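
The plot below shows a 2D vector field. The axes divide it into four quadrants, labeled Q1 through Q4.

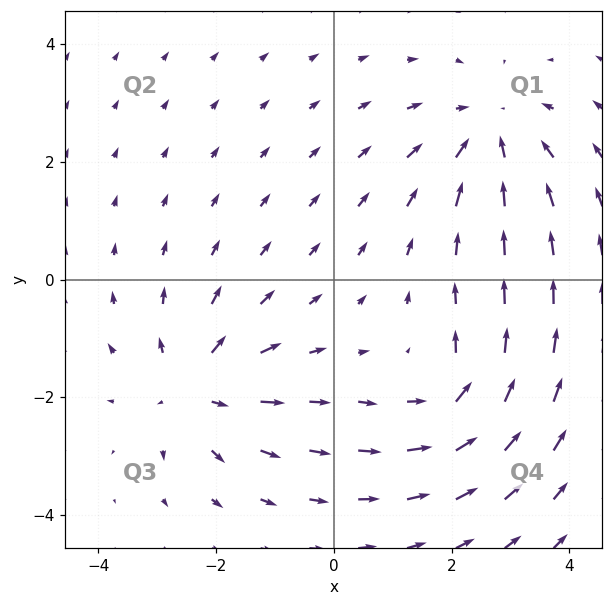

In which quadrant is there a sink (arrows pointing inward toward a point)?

The sink sits at approximately (2.7, 2.5), which lies in quadrant Q1. The divergence there is about -3, negative as expected for a sink.

Q1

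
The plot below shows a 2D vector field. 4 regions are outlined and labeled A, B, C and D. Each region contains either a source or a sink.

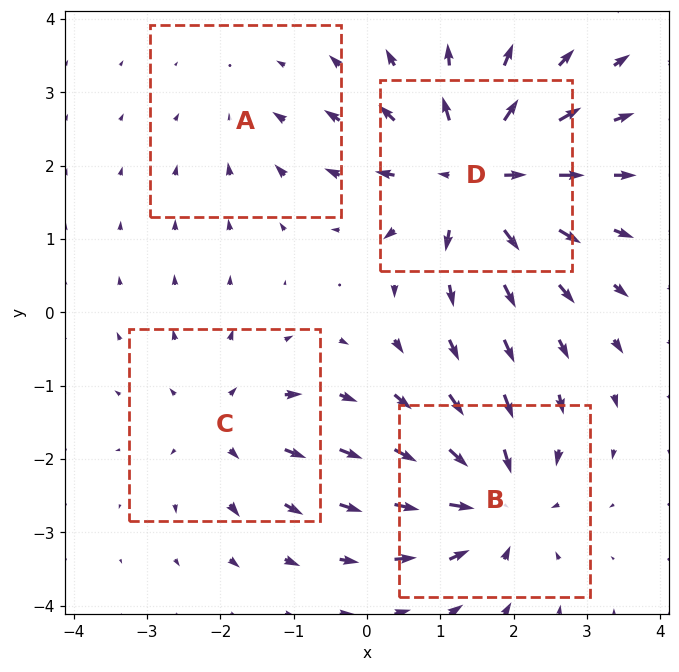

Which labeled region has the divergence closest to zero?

A

Divergence at each region's feature centre — A: about -2, B: about -5, C: about +4, D: about +7. Region A is closest to zero.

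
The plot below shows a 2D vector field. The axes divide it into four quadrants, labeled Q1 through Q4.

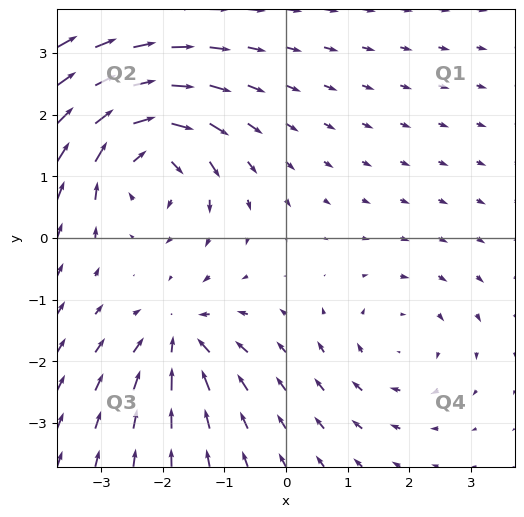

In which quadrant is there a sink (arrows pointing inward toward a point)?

The sink sits at approximately (-1.7, -1.6), which lies in quadrant Q3. The divergence there is about -4, negative as expected for a sink.

Q3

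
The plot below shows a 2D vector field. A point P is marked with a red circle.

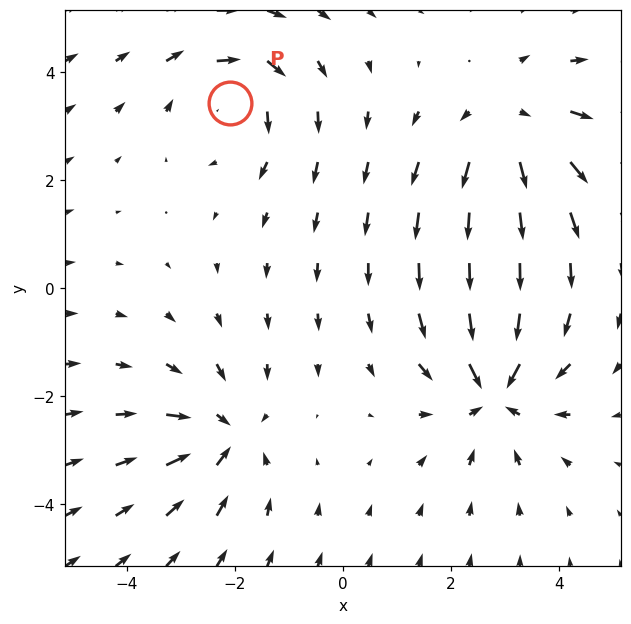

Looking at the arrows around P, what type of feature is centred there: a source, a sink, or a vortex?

At P (-2.1, 3.4) the arrows circulate clockwise. Divergence ≈0, curl about -3 — near-zero divergence with nonzero curl is a vortex.

vortex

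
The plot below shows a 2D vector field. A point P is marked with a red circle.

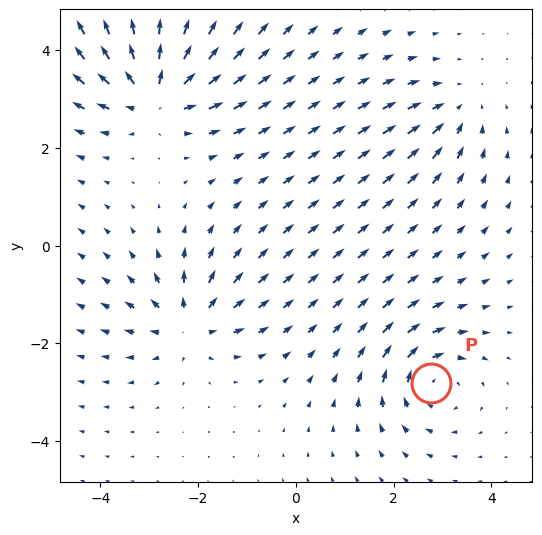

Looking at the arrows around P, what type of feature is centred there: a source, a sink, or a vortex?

At P (2.8, -2.8) the arrows circulate clockwise. Divergence ≈0, curl about -5 — near-zero divergence with nonzero curl is a vortex.

vortex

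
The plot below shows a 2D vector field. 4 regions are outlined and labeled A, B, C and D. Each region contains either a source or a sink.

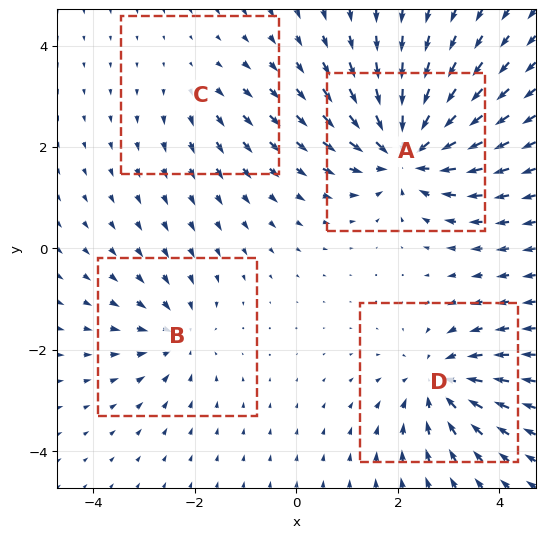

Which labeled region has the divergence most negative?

Divergence at each region's feature centre — A: about -8, B: about -4, C: about +2, D: about -5. Region A is most negative.

A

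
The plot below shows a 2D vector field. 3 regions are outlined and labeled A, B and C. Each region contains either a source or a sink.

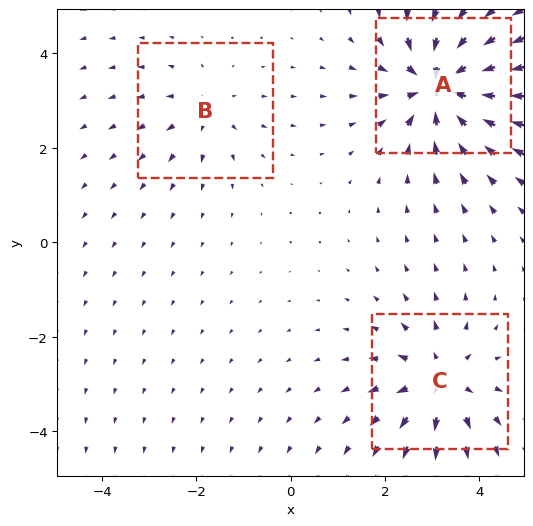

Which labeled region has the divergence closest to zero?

B

Divergence at each region's feature centre — A: about -5, B: about +2, C: about +4. Region B is closest to zero.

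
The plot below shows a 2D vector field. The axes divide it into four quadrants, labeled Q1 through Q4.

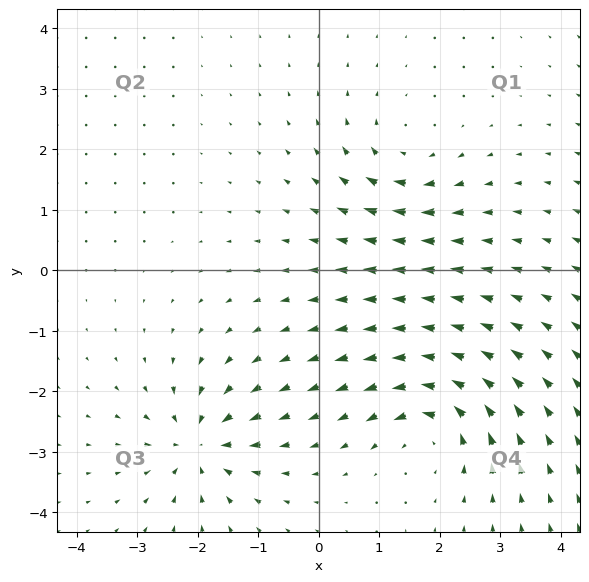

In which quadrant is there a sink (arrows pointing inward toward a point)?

The sink sits at approximately (-2.0, -2.9), which lies in quadrant Q3. The divergence there is about -5, negative as expected for a sink.

Q3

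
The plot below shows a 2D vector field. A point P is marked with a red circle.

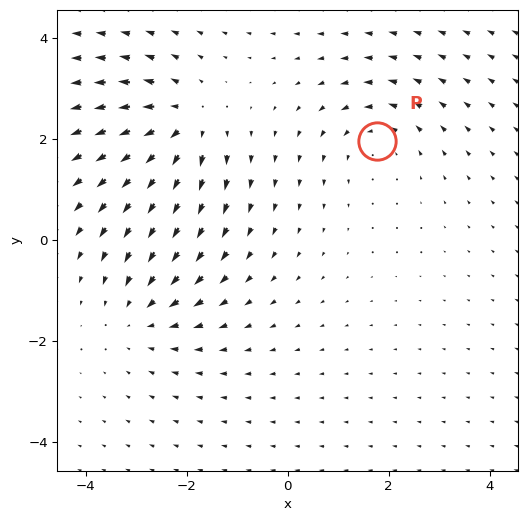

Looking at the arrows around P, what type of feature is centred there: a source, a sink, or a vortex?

At P (1.8, 2.0) the arrows circulate counterclockwise. Divergence ≈0, curl about +2 — near-zero divergence with nonzero curl is a vortex.

vortex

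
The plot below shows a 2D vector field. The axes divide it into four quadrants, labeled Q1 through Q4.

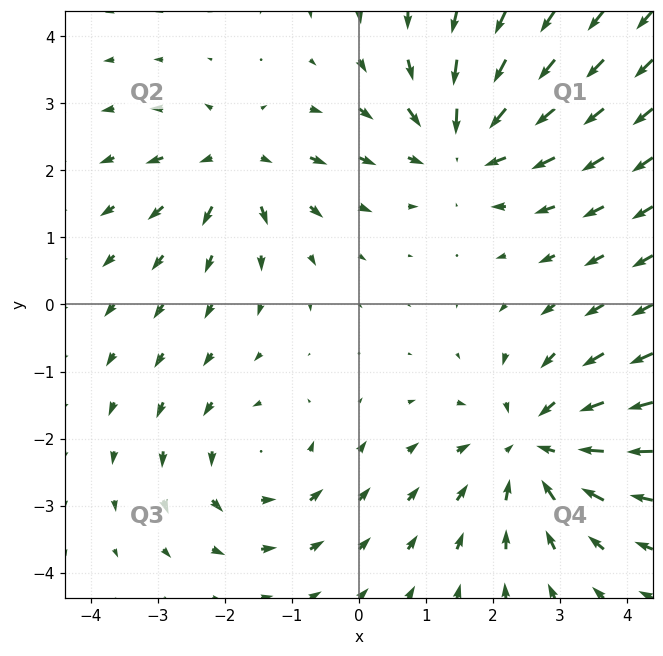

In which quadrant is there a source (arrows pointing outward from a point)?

Q2

The source sits at approximately (-1.8, 2.1), which lies in quadrant Q2. The divergence there is about +4, positive as expected for a source.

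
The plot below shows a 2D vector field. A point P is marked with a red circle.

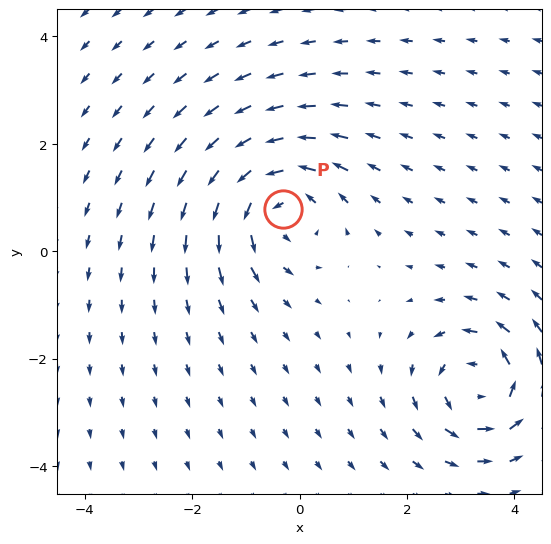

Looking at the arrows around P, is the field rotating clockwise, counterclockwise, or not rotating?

Near P at (-0.3, 0.8) the arrows circulate counterclockwise. The curl (z-component) there is about +5; positive curl means counterclockwise rotation.

counterclockwise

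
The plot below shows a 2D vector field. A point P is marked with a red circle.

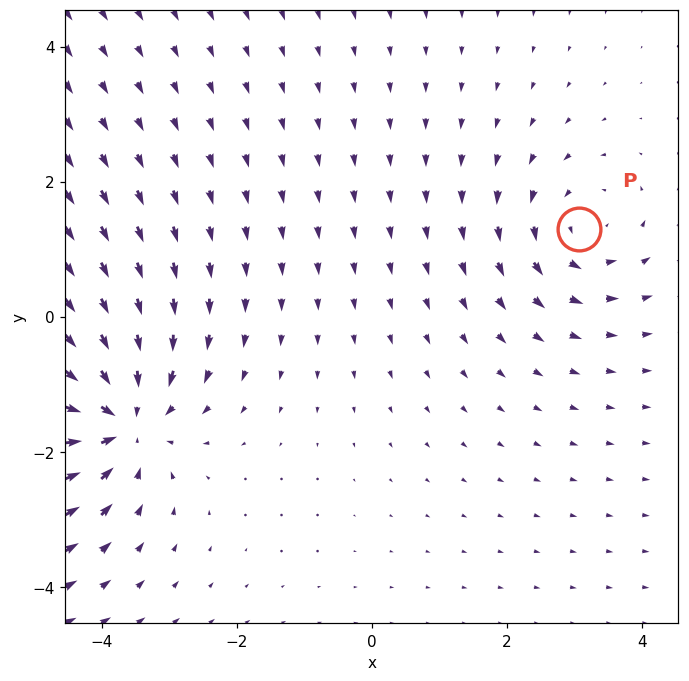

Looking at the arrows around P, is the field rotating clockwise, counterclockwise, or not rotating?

counterclockwise

Near P at (3.1, 1.3) the arrows circulate counterclockwise. The curl (z-component) there is about +3; positive curl means counterclockwise rotation.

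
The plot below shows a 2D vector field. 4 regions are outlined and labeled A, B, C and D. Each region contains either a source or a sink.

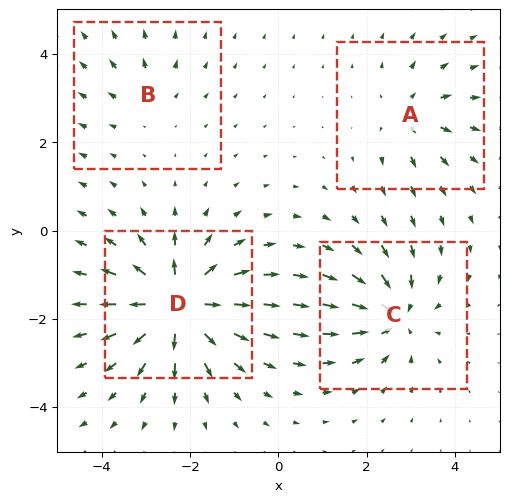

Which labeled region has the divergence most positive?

Divergence at each region's feature centre — A: about +4, B: about +2, C: about -6, D: about +8. Region D is most positive.

D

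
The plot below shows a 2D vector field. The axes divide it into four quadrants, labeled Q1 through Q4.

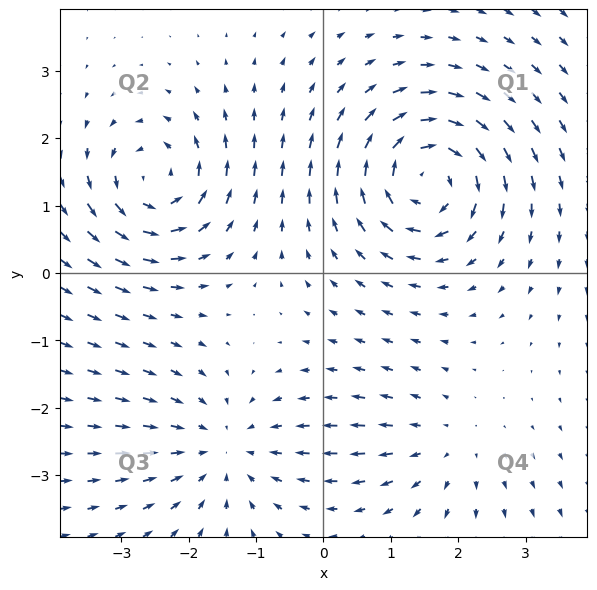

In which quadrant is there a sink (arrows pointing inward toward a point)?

Q3

The sink sits at approximately (-1.5, -2.6), which lies in quadrant Q3. The divergence there is about -3, negative as expected for a sink.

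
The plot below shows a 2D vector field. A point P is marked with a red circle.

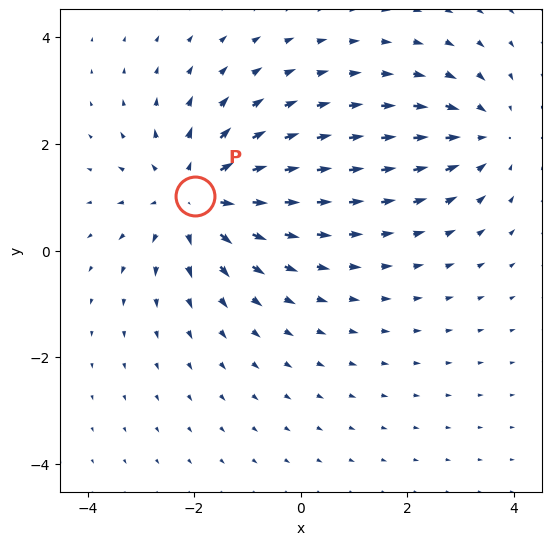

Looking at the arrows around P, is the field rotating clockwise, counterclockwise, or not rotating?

Near P at (-2.0, 1.0) the arrows show no circulation. The curl there is ≈0.

not rotating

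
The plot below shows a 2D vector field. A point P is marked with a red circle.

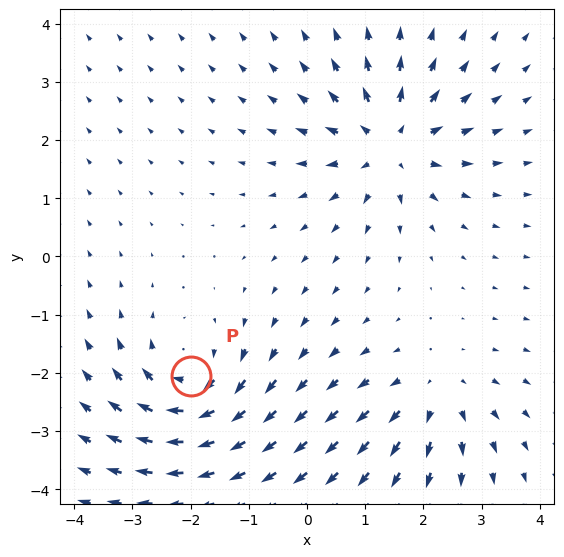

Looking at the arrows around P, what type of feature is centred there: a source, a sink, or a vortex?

vortex

At P (-2.0, -2.0) the arrows circulate clockwise. Divergence ≈0, curl about -6 — near-zero divergence with nonzero curl is a vortex.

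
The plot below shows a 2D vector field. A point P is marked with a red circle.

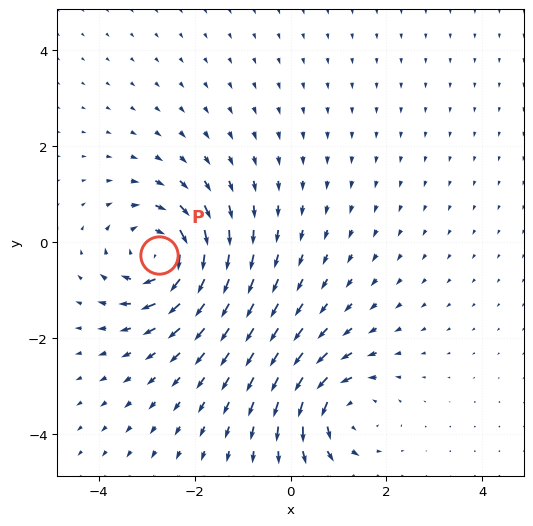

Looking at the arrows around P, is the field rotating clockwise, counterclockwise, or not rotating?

Near P at (-2.8, -0.3) the arrows circulate clockwise. The curl (z-component) there is about -4; negative curl means clockwise rotation.

clockwise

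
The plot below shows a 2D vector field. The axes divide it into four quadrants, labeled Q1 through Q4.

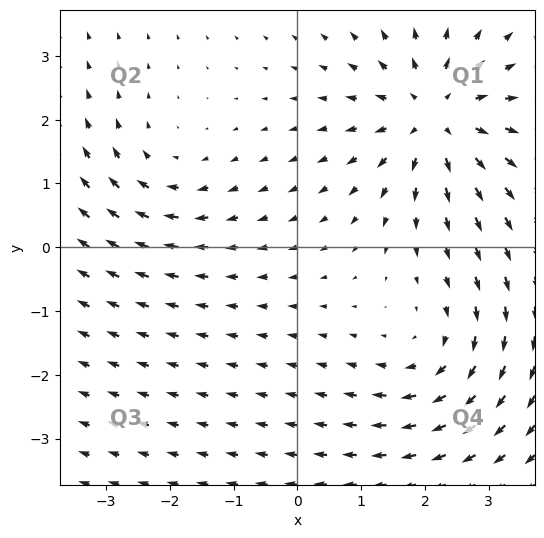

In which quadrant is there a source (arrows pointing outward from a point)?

The source sits at approximately (2.2, 2.0), which lies in quadrant Q1. The divergence there is about +5, positive as expected for a source.

Q1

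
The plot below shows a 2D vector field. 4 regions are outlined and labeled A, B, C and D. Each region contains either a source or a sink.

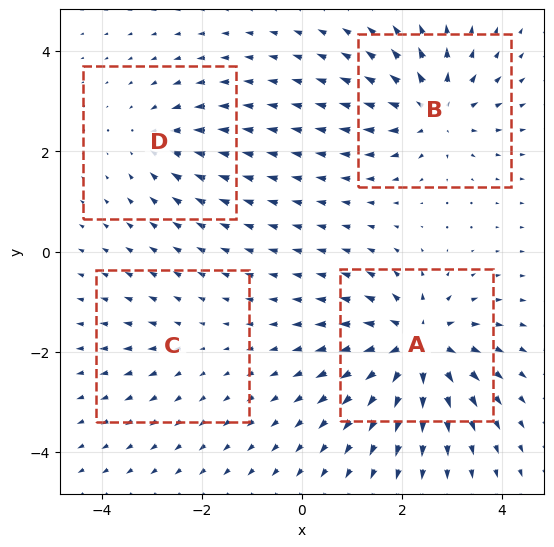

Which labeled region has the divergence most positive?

Divergence at each region's feature centre — A: about +8, B: about +6, C: about +2, D: about -4. Region A is most positive.

A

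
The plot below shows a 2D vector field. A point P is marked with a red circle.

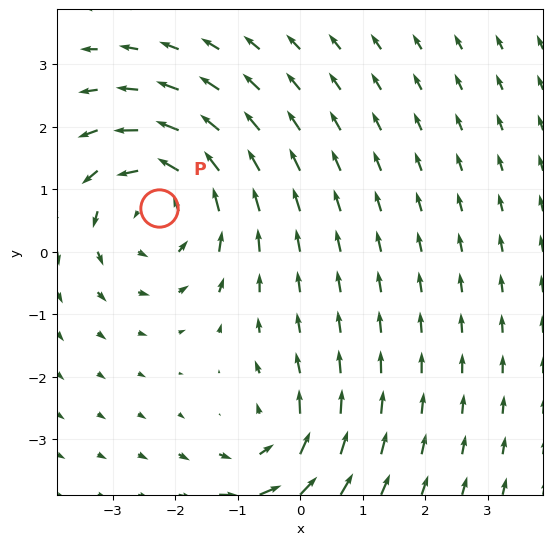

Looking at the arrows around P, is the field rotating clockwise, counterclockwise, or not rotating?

counterclockwise

Near P at (-2.3, 0.7) the arrows circulate counterclockwise. The curl (z-component) there is about +4; positive curl means counterclockwise rotation.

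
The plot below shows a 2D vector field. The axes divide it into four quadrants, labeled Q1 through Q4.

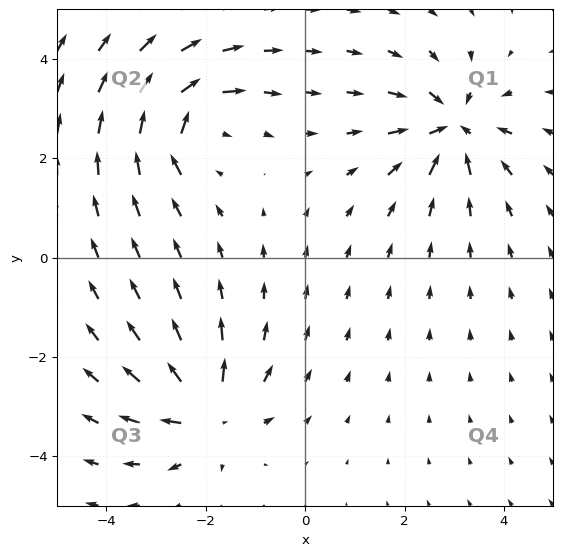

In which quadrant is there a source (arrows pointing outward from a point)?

The source sits at approximately (-2.0, -3.1), which lies in quadrant Q3. The divergence there is about +5, positive as expected for a source.

Q3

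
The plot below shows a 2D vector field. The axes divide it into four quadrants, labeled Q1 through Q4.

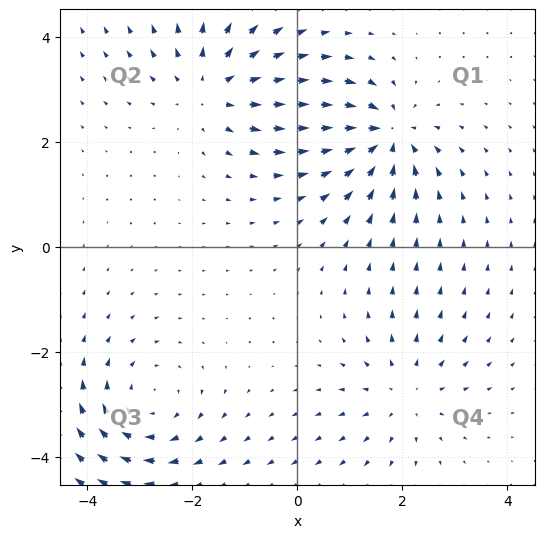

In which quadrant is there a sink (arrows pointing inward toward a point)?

Q1

The sink sits at approximately (1.7, 2.1), which lies in quadrant Q1. The divergence there is about -7, negative as expected for a sink.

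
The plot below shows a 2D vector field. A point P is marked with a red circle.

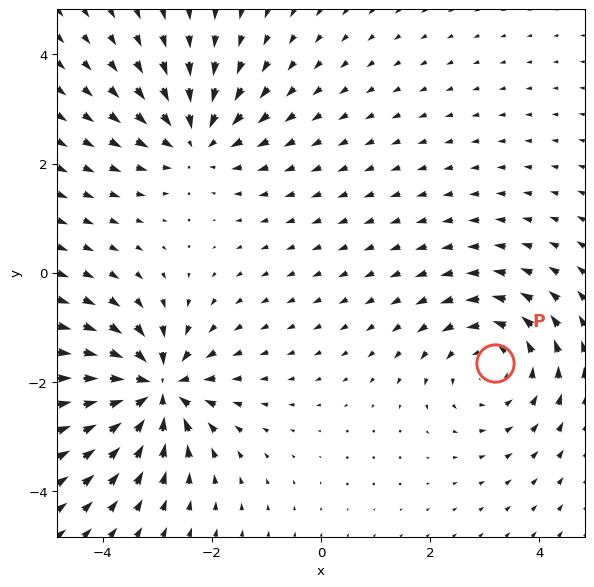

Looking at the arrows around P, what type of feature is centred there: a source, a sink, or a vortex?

vortex

At P (3.2, -1.7) the arrows circulate counterclockwise. Divergence ≈0, curl about +4 — near-zero divergence with nonzero curl is a vortex.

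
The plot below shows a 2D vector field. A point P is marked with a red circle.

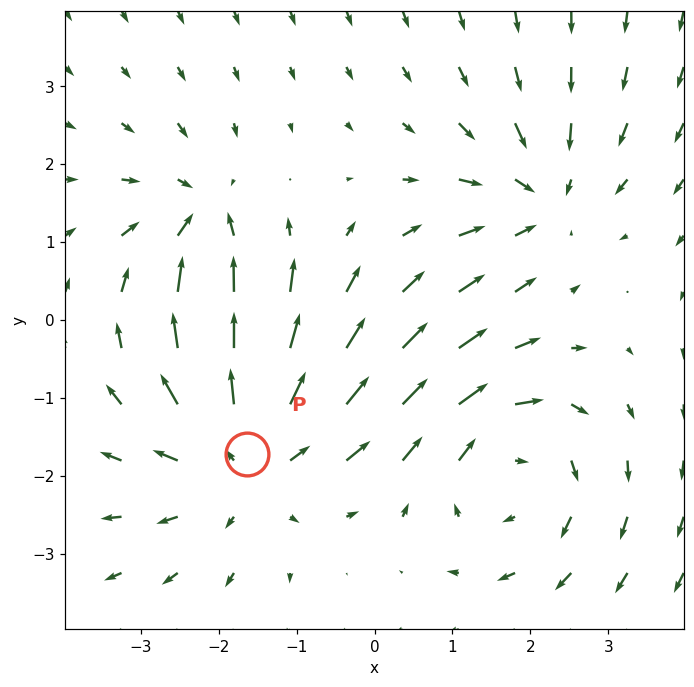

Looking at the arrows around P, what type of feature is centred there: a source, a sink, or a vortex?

At P (-1.6, -1.7) the arrows spread outward. Divergence about +3, curl ≈0 — positive divergence with near-zero curl is a source.

source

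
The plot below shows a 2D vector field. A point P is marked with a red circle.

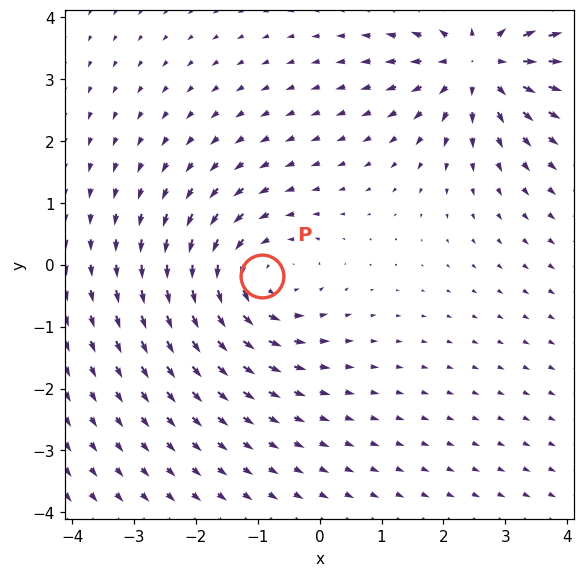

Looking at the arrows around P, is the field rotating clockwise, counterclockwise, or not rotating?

Near P at (-0.9, -0.2) the arrows circulate counterclockwise. The curl (z-component) there is about +4; positive curl means counterclockwise rotation.

counterclockwise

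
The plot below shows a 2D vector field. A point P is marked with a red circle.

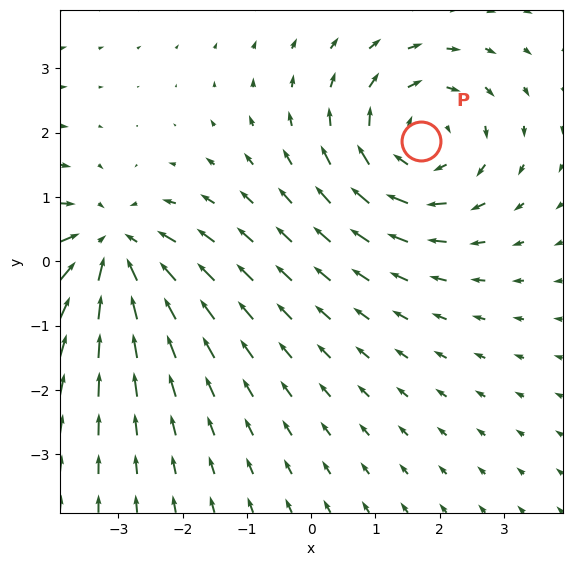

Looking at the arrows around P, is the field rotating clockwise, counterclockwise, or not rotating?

Near P at (1.7, 1.9) the arrows circulate clockwise. The curl (z-component) there is about -3; negative curl means clockwise rotation.

clockwise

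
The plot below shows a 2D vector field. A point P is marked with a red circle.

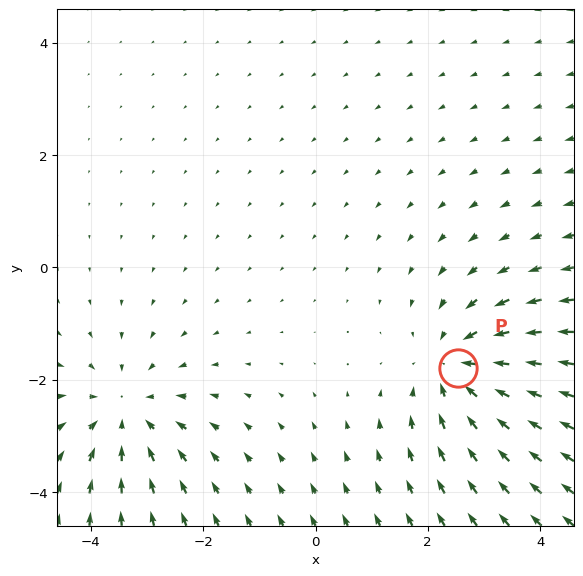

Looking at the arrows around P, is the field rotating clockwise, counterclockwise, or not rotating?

not rotating

Near P at (2.5, -1.8) the arrows show no circulation. The curl there is ≈0.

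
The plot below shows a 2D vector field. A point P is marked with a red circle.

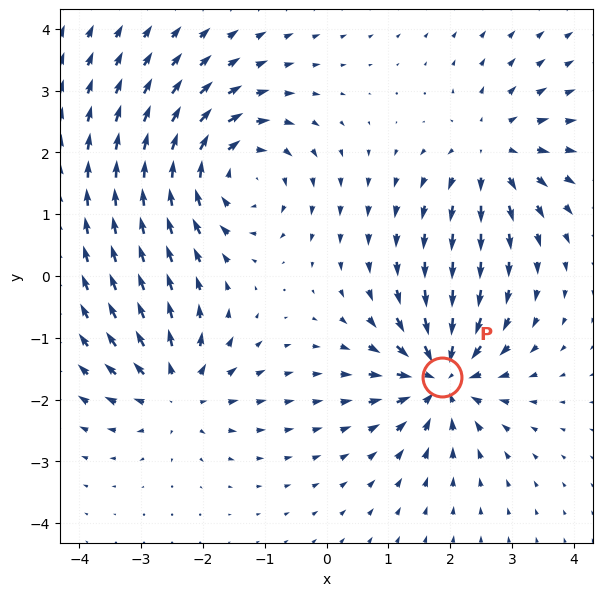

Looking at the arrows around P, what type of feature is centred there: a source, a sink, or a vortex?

At P (1.9, -1.6) the arrows converge inward. Divergence about -5, curl ≈0 — negative divergence with near-zero curl is a sink.

sink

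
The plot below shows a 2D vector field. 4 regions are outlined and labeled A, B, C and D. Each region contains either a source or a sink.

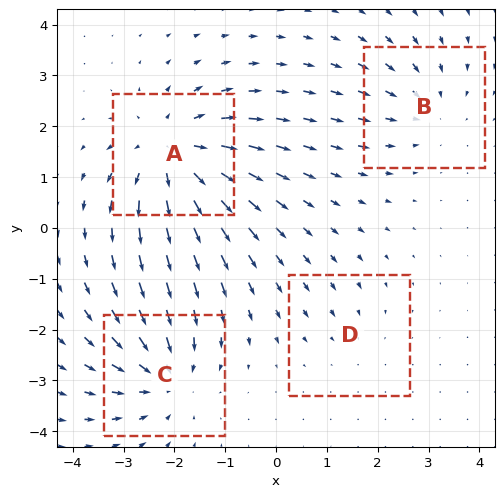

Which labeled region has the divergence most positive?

Divergence at each region's feature centre — A: about +6, B: about -3, C: about -5, D: about -2. Region A is most positive.

A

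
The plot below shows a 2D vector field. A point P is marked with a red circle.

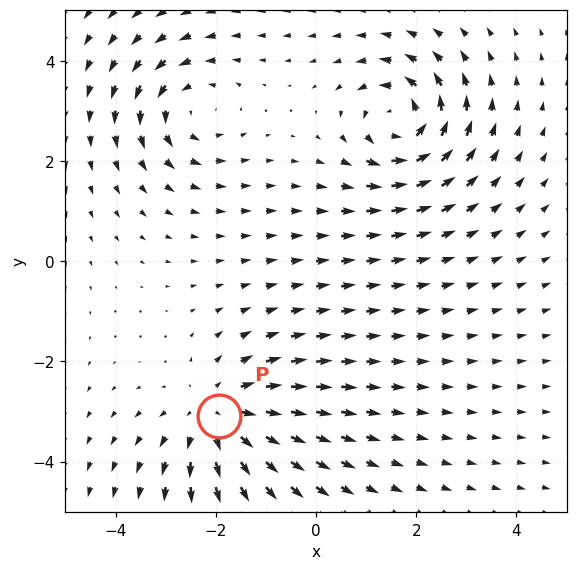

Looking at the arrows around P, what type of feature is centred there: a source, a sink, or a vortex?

source

At P (-1.9, -3.1) the arrows spread outward. Divergence about +3, curl ≈0 — positive divergence with near-zero curl is a source.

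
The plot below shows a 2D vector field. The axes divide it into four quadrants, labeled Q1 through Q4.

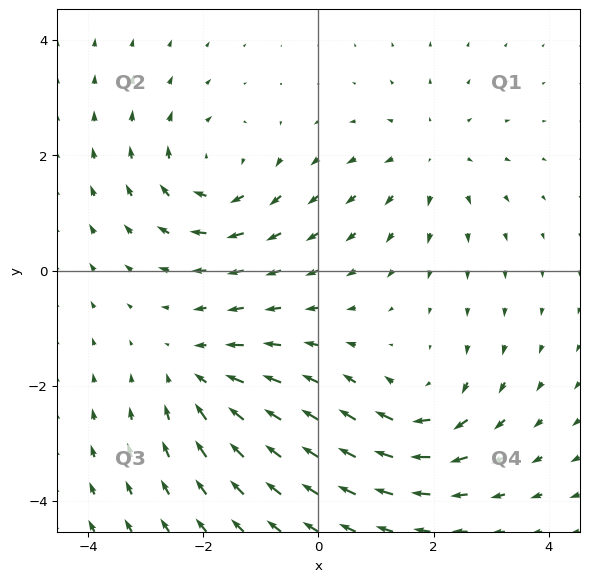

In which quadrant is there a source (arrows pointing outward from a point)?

The source sits at approximately (2.0, 2.0), which lies in quadrant Q1. The divergence there is about +3, positive as expected for a source.

Q1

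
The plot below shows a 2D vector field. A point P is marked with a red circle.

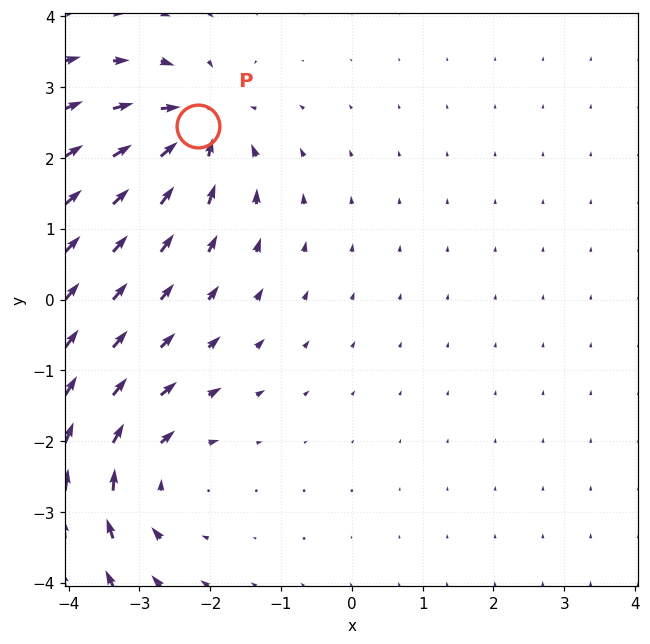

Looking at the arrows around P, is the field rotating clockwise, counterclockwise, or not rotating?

Near P at (-2.2, 2.4) the arrows show no circulation. The curl there is ≈0.

not rotating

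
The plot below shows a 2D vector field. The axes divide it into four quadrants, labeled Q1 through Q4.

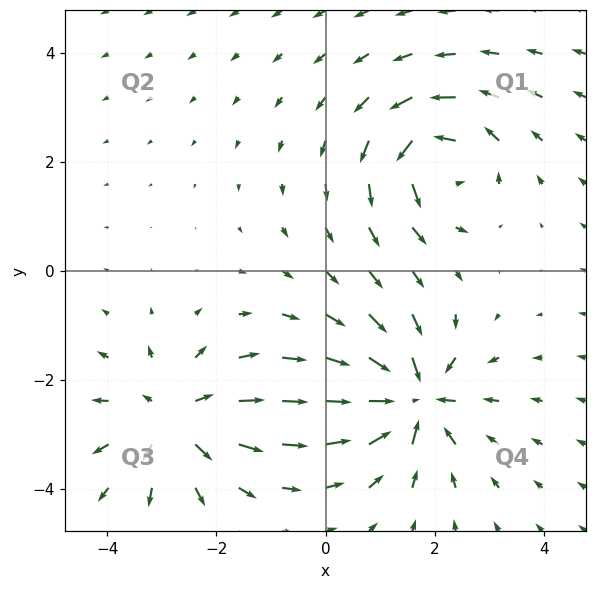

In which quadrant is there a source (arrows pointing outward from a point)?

The source sits at approximately (-2.8, -2.7), which lies in quadrant Q3. The divergence there is about +4, positive as expected for a source.

Q3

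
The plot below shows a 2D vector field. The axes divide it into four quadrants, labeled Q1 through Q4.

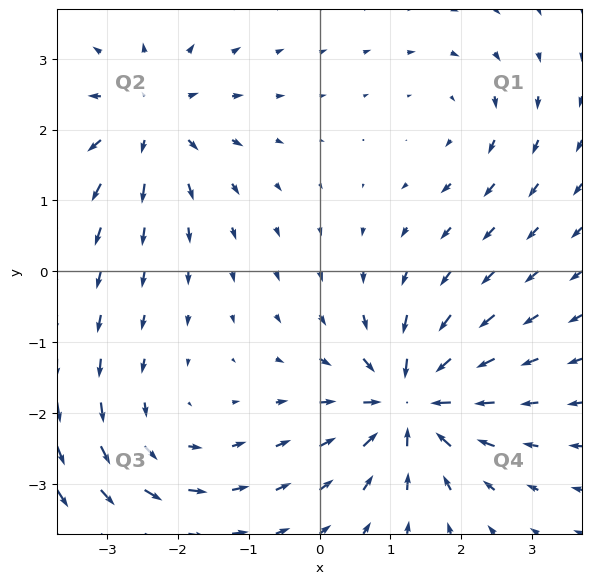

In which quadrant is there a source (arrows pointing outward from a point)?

Q2

The source sits at approximately (-2.4, 2.1), which lies in quadrant Q2. The divergence there is about +4, positive as expected for a source.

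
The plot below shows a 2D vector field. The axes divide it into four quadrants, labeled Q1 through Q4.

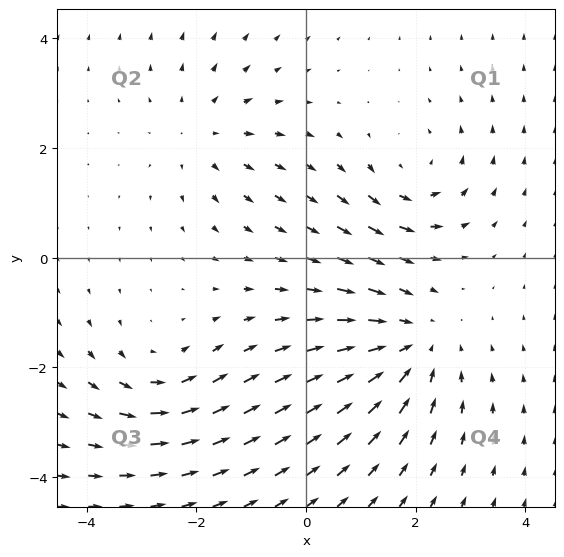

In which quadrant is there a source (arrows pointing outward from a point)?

Q2

The source sits at approximately (-1.9, 2.2), which lies in quadrant Q2. The divergence there is about +3, positive as expected for a source.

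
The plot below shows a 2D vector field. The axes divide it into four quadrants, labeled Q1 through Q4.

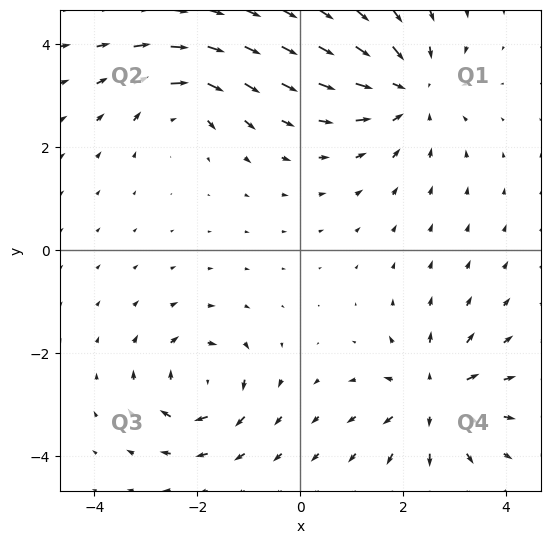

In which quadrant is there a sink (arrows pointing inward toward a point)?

Q1

The sink sits at approximately (2.1, 3.1), which lies in quadrant Q1. The divergence there is about -3, negative as expected for a sink.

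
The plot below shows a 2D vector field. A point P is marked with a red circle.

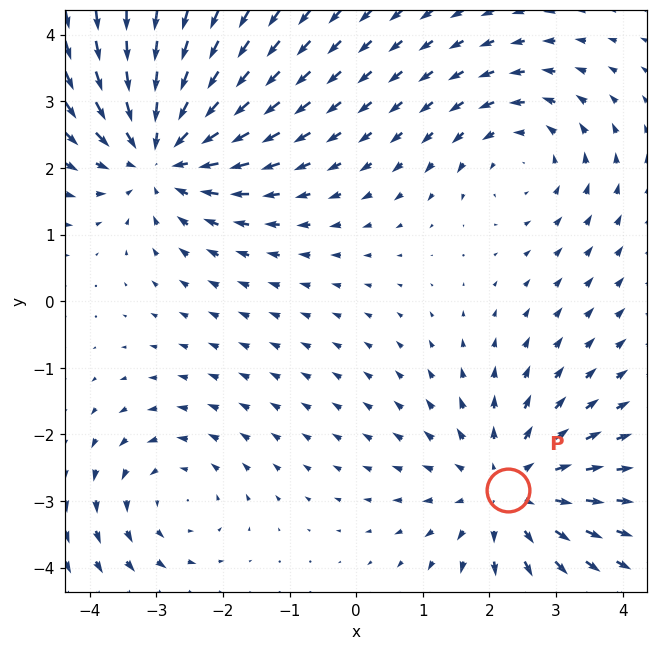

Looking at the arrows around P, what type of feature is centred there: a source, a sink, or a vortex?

At P (2.3, -2.8) the arrows spread outward. Divergence about +3, curl ≈0 — positive divergence with near-zero curl is a source.

source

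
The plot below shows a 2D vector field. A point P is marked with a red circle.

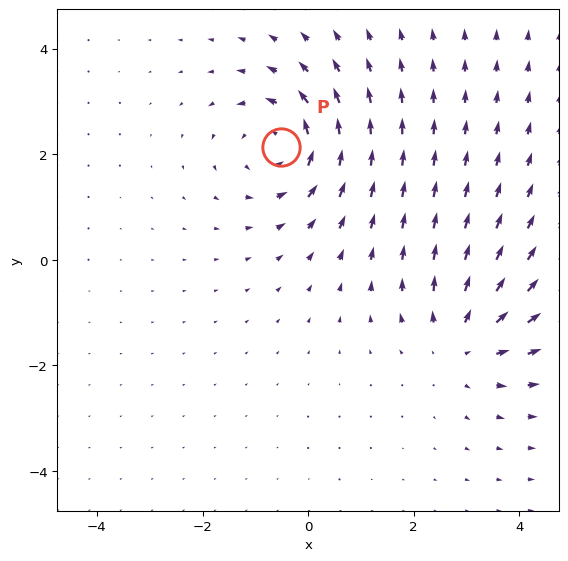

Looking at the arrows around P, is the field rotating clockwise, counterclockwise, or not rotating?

Near P at (-0.5, 2.1) the arrows circulate counterclockwise. The curl (z-component) there is about +3; positive curl means counterclockwise rotation.

counterclockwise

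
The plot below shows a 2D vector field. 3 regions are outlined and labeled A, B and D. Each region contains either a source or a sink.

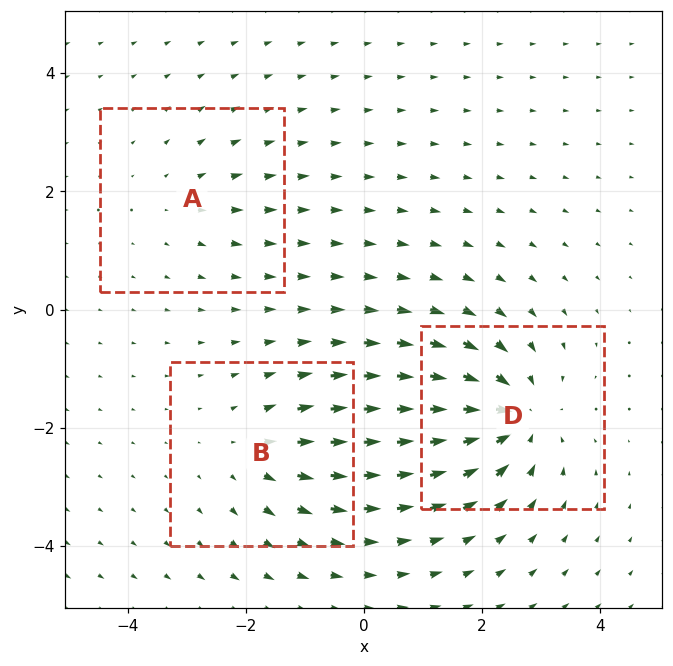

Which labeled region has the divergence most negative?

Divergence at each region's feature centre — A: about +2, B: about +3, D: about -5. Region D is most negative.

D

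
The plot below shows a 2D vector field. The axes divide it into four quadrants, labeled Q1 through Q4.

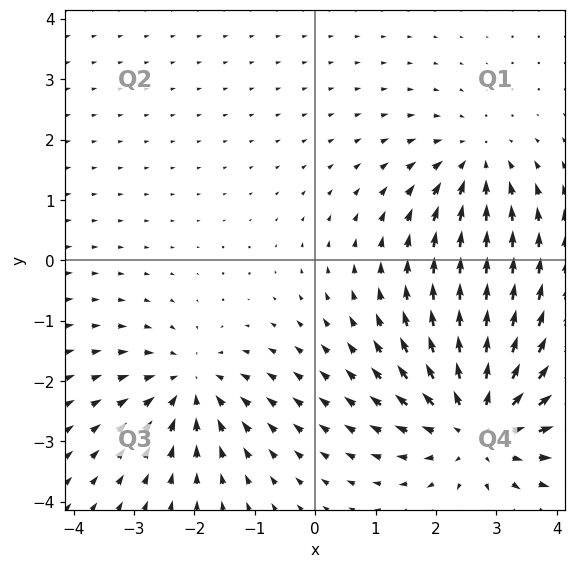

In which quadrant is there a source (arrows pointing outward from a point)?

The source sits at approximately (2.7, -2.7), which lies in quadrant Q4. The divergence there is about +4, positive as expected for a source.

Q4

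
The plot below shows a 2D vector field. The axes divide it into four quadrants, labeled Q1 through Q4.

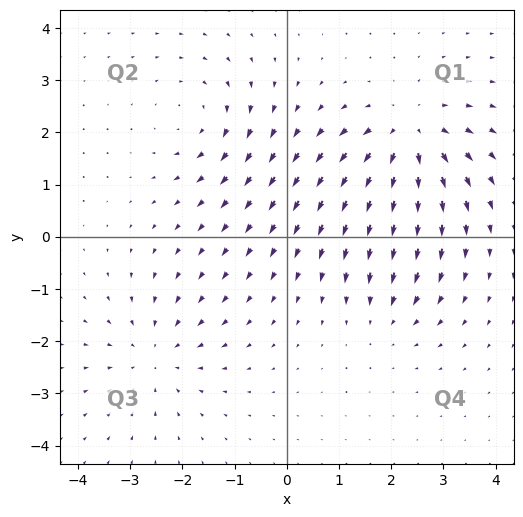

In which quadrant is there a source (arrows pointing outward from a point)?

The source sits at approximately (2.4, 2.0), which lies in quadrant Q1. The divergence there is about +5, positive as expected for a source.

Q1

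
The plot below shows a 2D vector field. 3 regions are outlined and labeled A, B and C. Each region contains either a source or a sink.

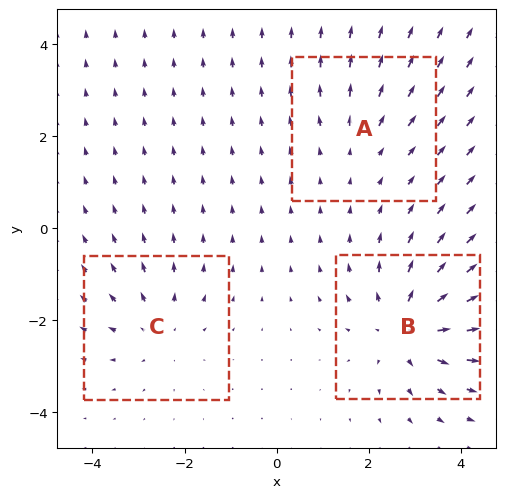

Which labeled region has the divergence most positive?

B

Divergence at each region's feature centre — A: about +2, B: about +5, C: about +3. Region B is most positive.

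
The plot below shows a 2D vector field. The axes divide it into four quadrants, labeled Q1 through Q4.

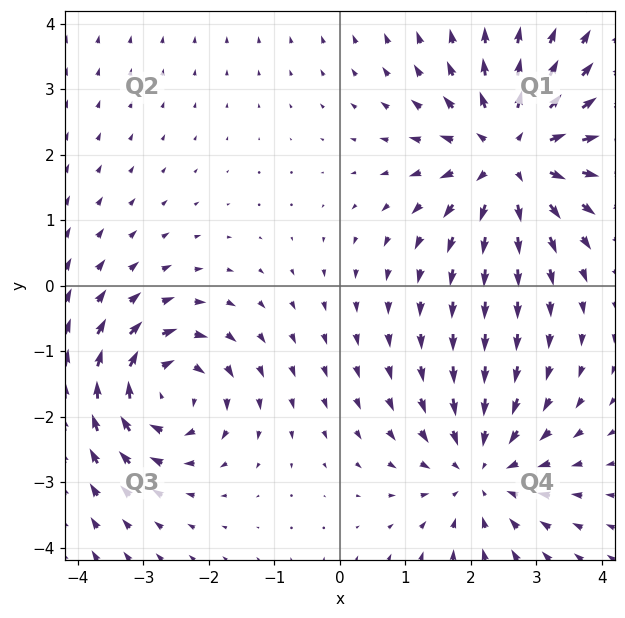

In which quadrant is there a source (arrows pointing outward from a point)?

The source sits at approximately (2.6, 2.0), which lies in quadrant Q1. The divergence there is about +5, positive as expected for a source.

Q1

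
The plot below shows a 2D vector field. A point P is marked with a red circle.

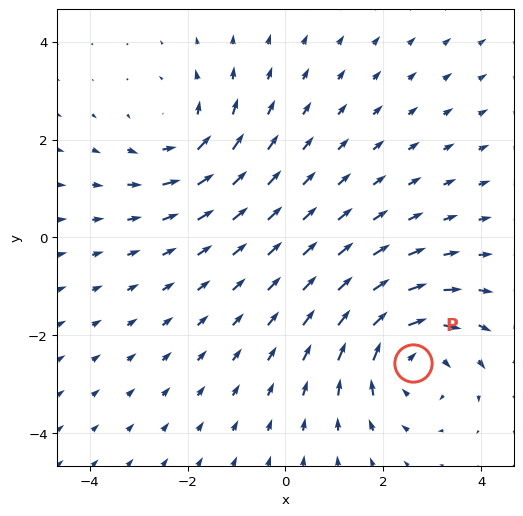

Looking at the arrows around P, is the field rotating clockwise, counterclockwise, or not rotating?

clockwise

Near P at (2.6, -2.6) the arrows circulate clockwise. The curl (z-component) there is about -4; negative curl means clockwise rotation.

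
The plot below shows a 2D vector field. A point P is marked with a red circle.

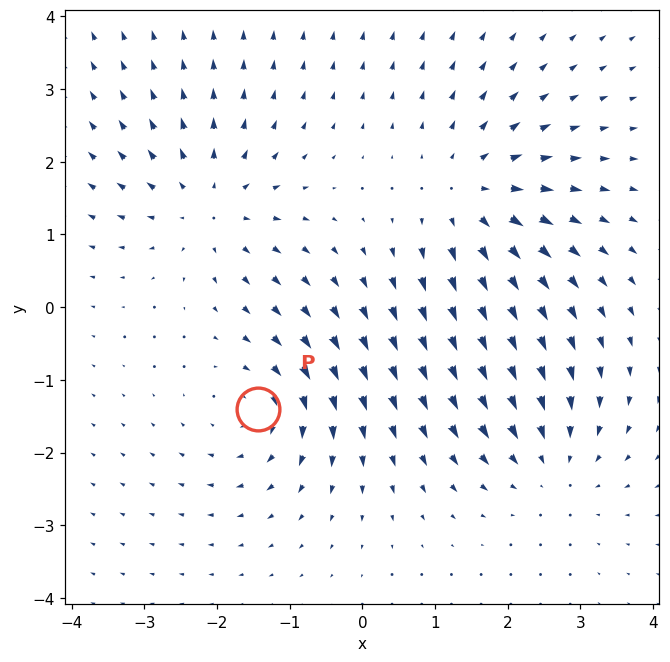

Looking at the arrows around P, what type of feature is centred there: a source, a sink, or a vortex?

At P (-1.4, -1.4) the arrows circulate clockwise. Divergence ≈0, curl about -4 — near-zero divergence with nonzero curl is a vortex.

vortex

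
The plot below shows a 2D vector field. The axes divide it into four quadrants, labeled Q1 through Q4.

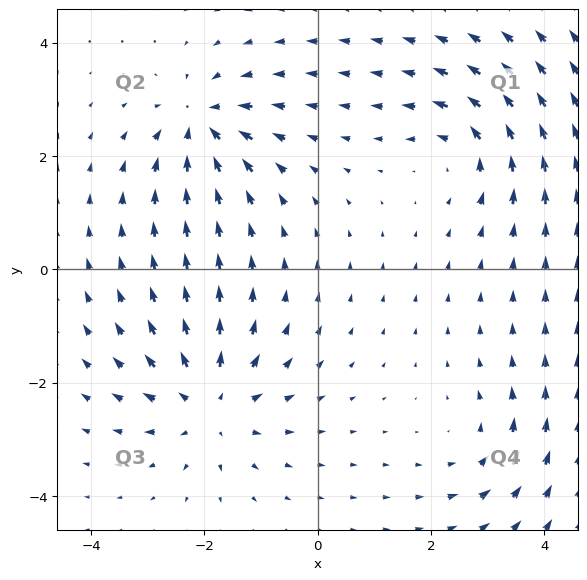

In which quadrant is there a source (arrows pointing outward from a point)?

Q3

The source sits at approximately (-1.9, -2.4), which lies in quadrant Q3. The divergence there is about +5, positive as expected for a source.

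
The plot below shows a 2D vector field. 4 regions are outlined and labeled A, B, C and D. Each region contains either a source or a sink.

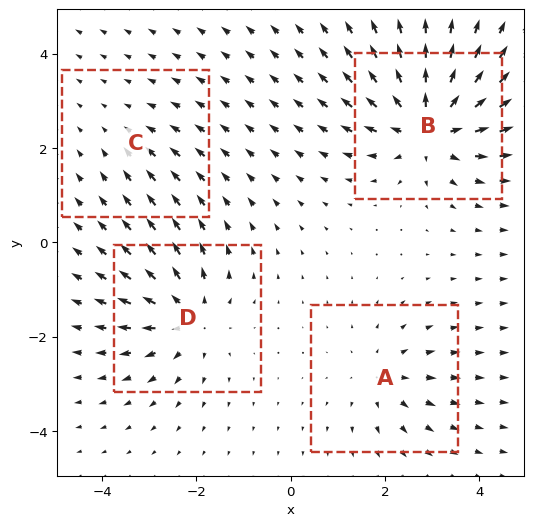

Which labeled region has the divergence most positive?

B

Divergence at each region's feature centre — A: about +4, B: about +8, C: about -2, D: about +6. Region B is most positive.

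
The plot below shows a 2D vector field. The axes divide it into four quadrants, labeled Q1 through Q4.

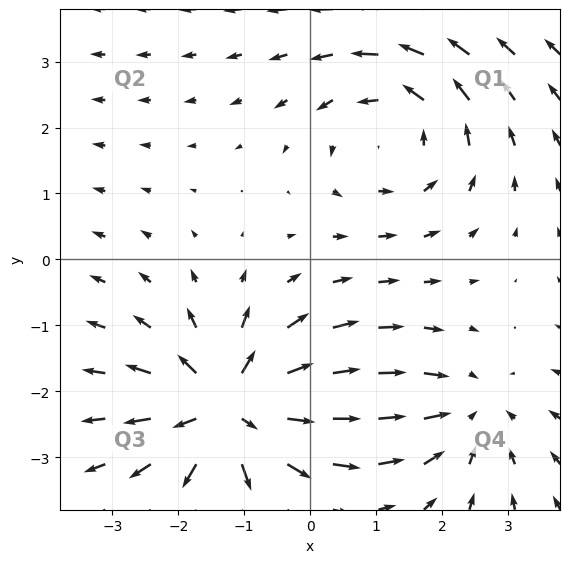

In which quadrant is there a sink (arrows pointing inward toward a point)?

The sink sits at approximately (2.4, -2.3), which lies in quadrant Q4. The divergence there is about -3, negative as expected for a sink.

Q4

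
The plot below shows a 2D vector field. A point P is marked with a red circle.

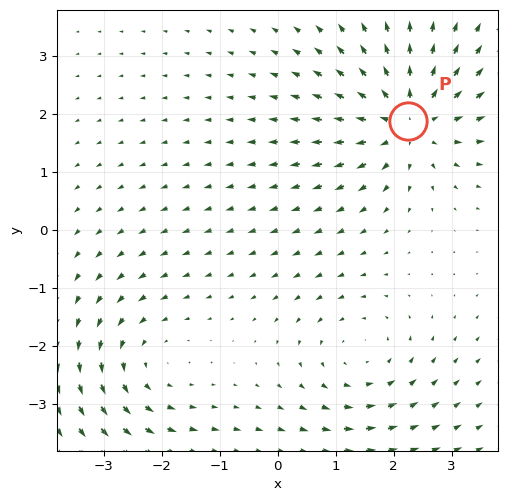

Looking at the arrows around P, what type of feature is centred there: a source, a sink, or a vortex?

source

At P (2.2, 1.9) the arrows spread outward. Divergence about +4, curl ≈0 — positive divergence with near-zero curl is a source.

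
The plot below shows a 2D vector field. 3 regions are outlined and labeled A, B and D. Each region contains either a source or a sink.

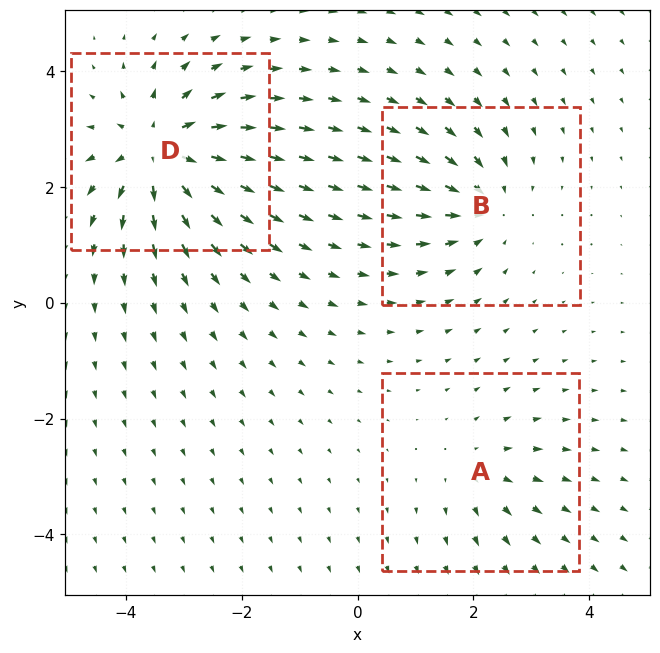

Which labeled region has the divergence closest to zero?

A

Divergence at each region's feature centre — A: about +2, B: about -3, D: about +6. Region A is closest to zero.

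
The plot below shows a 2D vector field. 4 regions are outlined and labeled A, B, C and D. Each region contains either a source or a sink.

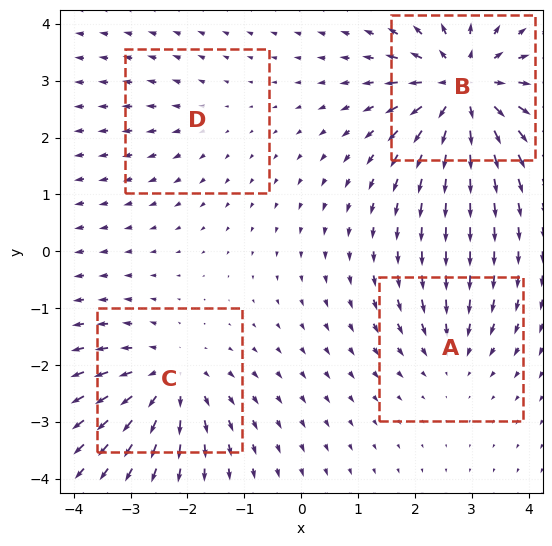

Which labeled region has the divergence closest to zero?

D

Divergence at each region's feature centre — A: about -3, B: about +8, C: about +5, D: about +2. Region D is closest to zero.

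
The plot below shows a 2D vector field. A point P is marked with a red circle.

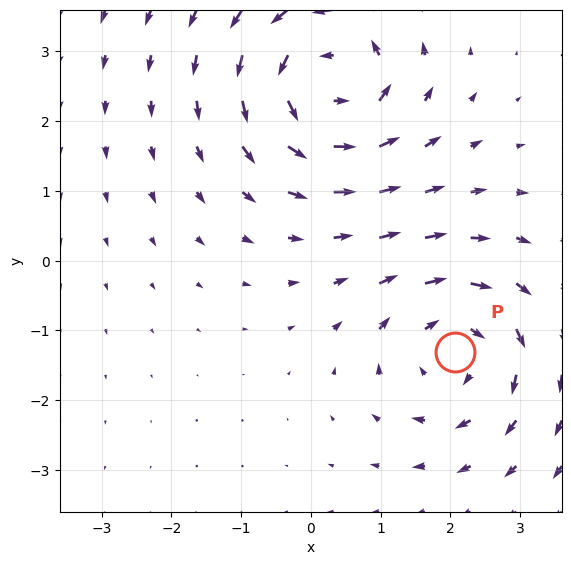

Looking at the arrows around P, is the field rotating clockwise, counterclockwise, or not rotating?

Near P at (2.1, -1.3) the arrows circulate clockwise. The curl (z-component) there is about -3; negative curl means clockwise rotation.

clockwise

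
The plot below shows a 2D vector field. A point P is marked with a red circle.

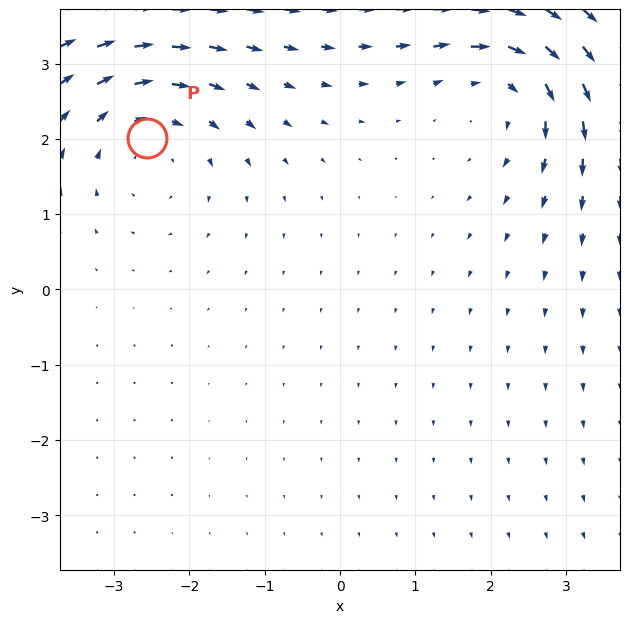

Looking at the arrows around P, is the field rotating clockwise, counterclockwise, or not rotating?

clockwise

Near P at (-2.6, 2.0) the arrows circulate clockwise. The curl (z-component) there is about -3; negative curl means clockwise rotation.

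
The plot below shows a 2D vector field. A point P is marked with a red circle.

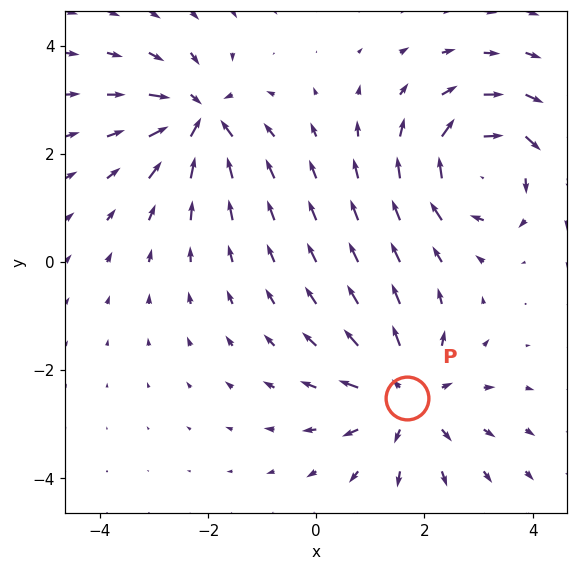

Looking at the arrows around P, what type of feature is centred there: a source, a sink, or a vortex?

At P (1.7, -2.5) the arrows spread outward. Divergence about +4, curl ≈0 — positive divergence with near-zero curl is a source.

source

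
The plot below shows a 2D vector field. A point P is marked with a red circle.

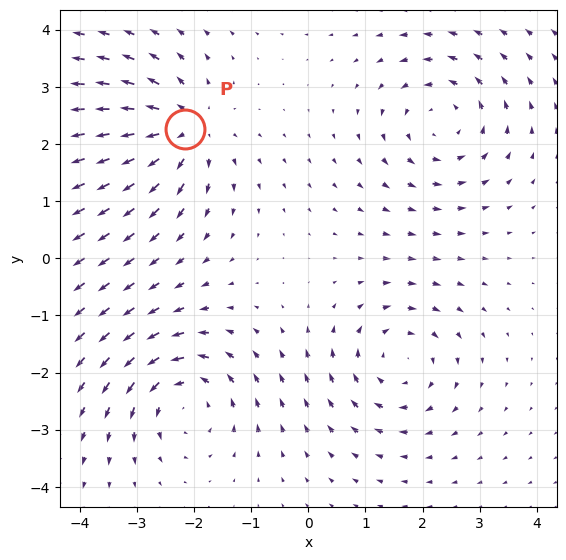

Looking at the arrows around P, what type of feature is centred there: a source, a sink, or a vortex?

source

At P (-2.2, 2.3) the arrows spread outward. Divergence about +4, curl ≈0 — positive divergence with near-zero curl is a source.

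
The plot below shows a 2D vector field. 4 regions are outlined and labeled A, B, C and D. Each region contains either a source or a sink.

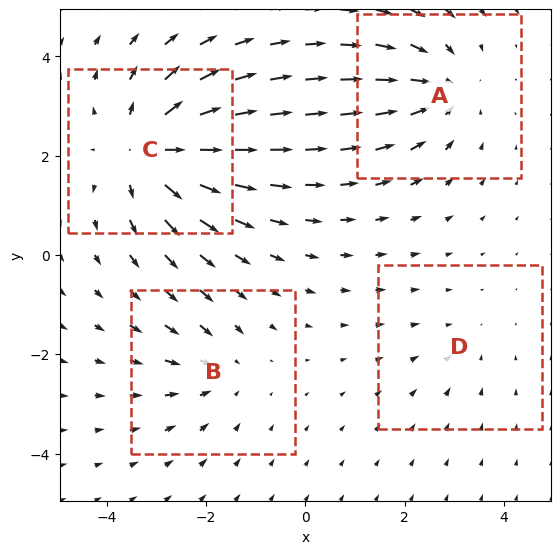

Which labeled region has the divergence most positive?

C

Divergence at each region's feature centre — A: about -4, B: about -3, C: about +6, D: about -2. Region C is most positive.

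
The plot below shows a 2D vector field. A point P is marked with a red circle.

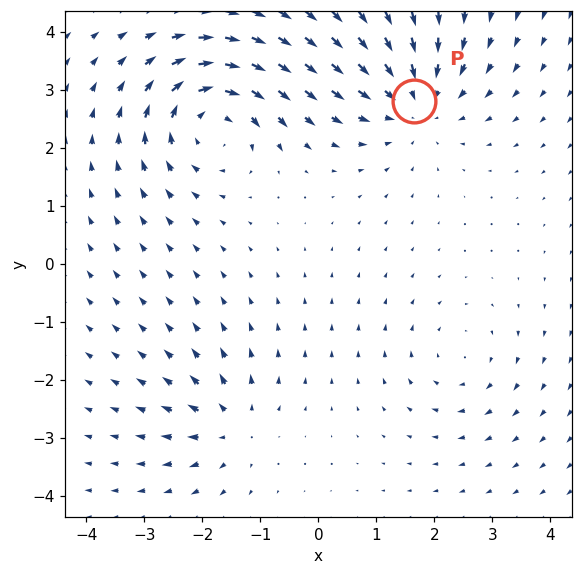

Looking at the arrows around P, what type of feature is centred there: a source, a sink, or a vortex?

At P (1.6, 2.8) the arrows converge inward. Divergence about -4, curl ≈0 — negative divergence with near-zero curl is a sink.

sink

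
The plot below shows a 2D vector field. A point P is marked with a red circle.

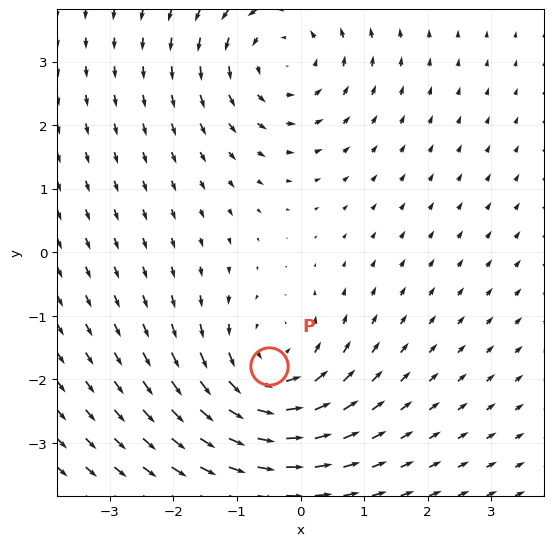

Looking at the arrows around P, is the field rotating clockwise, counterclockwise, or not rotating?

Near P at (-0.5, -1.8) the arrows circulate counterclockwise. The curl (z-component) there is about +4; positive curl means counterclockwise rotation.

counterclockwise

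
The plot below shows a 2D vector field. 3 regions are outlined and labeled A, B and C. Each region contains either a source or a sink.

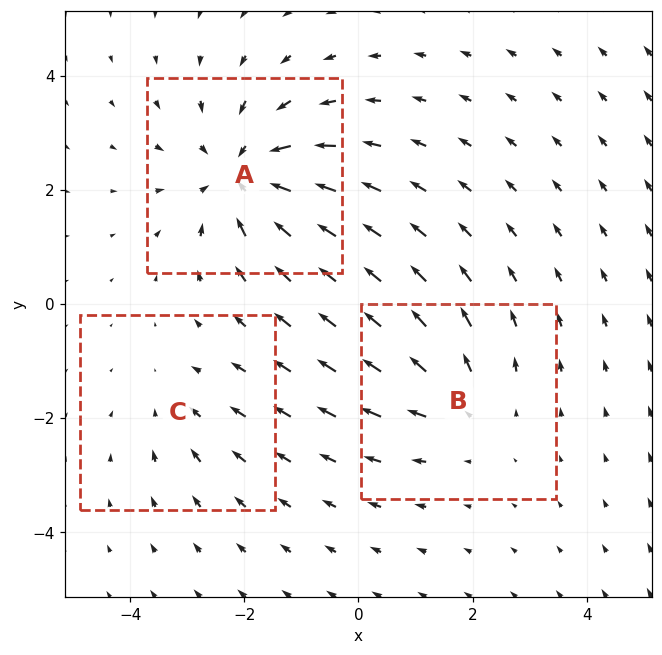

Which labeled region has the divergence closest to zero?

Divergence at each region's feature centre — A: about -4, B: about +3, C: about -2. Region C is closest to zero.

C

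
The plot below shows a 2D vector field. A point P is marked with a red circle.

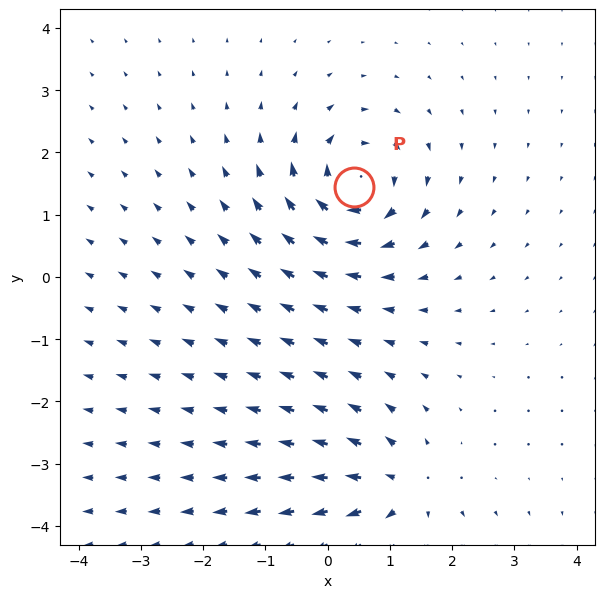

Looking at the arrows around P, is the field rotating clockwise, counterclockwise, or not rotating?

Near P at (0.4, 1.5) the arrows circulate clockwise. The curl (z-component) there is about -7; negative curl means clockwise rotation.

clockwise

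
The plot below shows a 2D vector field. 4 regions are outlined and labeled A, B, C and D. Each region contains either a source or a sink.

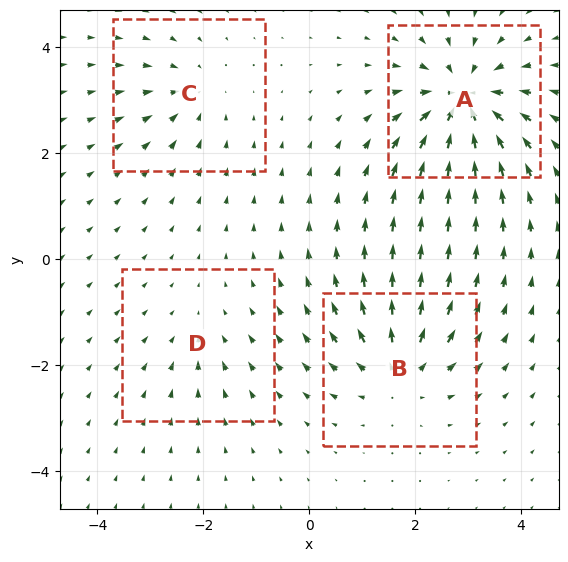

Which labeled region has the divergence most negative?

A

Divergence at each region's feature centre — A: about -8, B: about +6, C: about -4, D: about -2. Region A is most negative.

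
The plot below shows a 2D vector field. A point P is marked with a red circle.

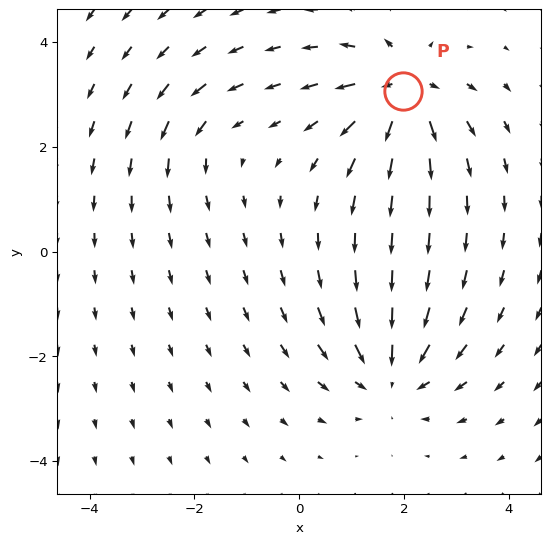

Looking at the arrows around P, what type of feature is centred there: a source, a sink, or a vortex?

source

At P (2.0, 3.1) the arrows spread outward. Divergence about +6, curl ≈0 — positive divergence with near-zero curl is a source.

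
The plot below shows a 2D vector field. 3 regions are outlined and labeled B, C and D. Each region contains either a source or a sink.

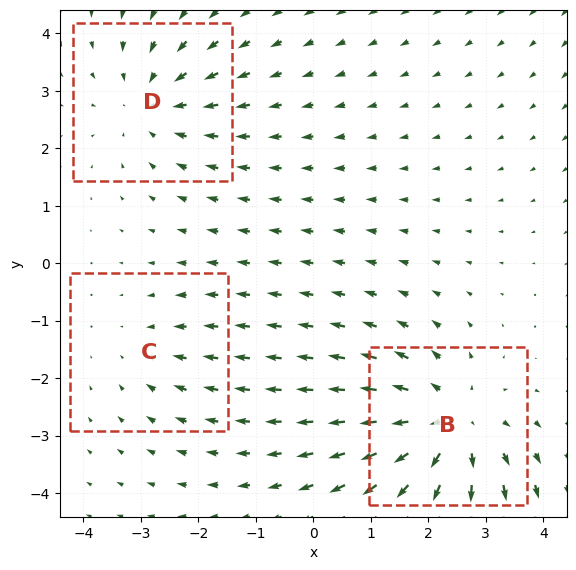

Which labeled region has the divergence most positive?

Divergence at each region's feature centre — B: about +4, C: about -2, D: about -3. Region B is most positive.

B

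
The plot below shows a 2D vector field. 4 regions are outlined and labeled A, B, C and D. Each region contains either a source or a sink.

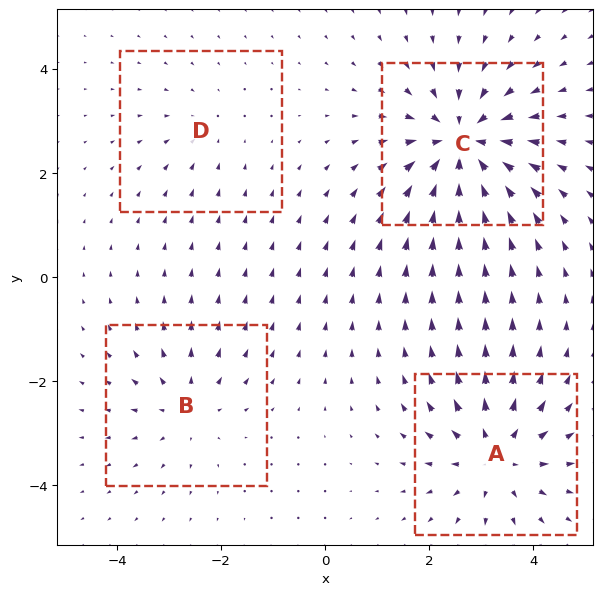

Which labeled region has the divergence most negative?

Divergence at each region's feature centre — A: about +5, B: about +3, C: about -7, D: about -2. Region C is most negative.

C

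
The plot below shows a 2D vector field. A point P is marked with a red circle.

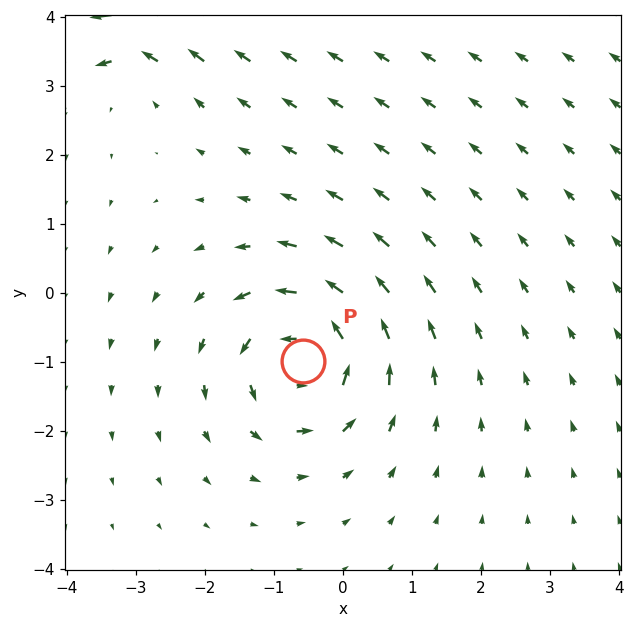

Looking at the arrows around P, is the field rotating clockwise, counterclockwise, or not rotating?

counterclockwise

Near P at (-0.6, -1.0) the arrows circulate counterclockwise. The curl (z-component) there is about +5; positive curl means counterclockwise rotation.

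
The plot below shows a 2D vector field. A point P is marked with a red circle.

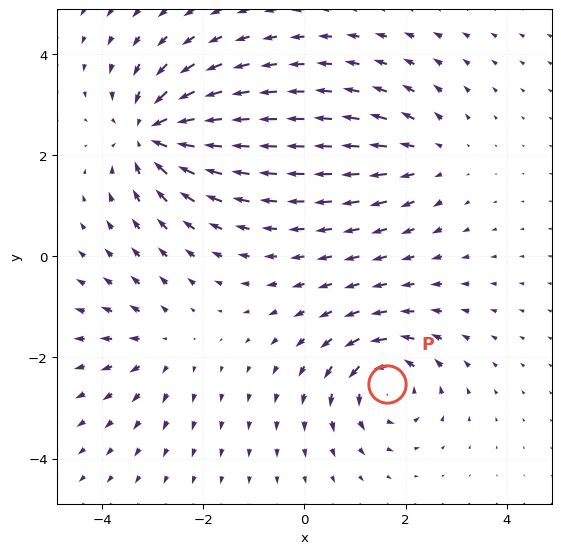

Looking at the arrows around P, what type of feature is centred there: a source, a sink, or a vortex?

vortex

At P (1.6, -2.5) the arrows circulate counterclockwise. Divergence ≈0, curl about +5 — near-zero divergence with nonzero curl is a vortex.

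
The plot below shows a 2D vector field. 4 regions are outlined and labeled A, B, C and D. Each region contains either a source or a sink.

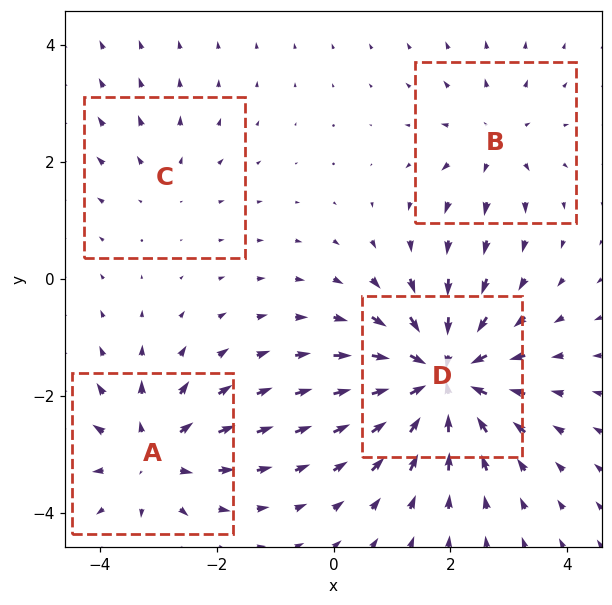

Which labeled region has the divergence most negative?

D

Divergence at each region's feature centre — A: about +5, B: about +4, C: about +2, D: about -8. Region D is most negative.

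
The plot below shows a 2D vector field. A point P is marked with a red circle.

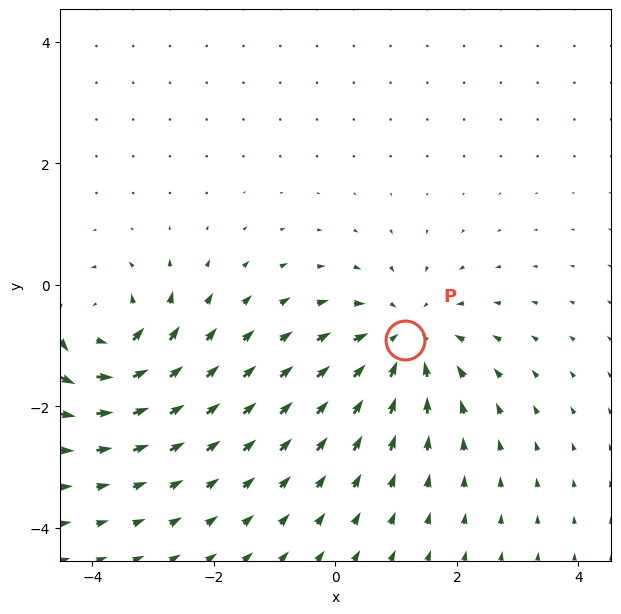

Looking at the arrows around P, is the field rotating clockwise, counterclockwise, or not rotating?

not rotating

Near P at (1.1, -0.9) the arrows show no circulation. The curl there is ≈0.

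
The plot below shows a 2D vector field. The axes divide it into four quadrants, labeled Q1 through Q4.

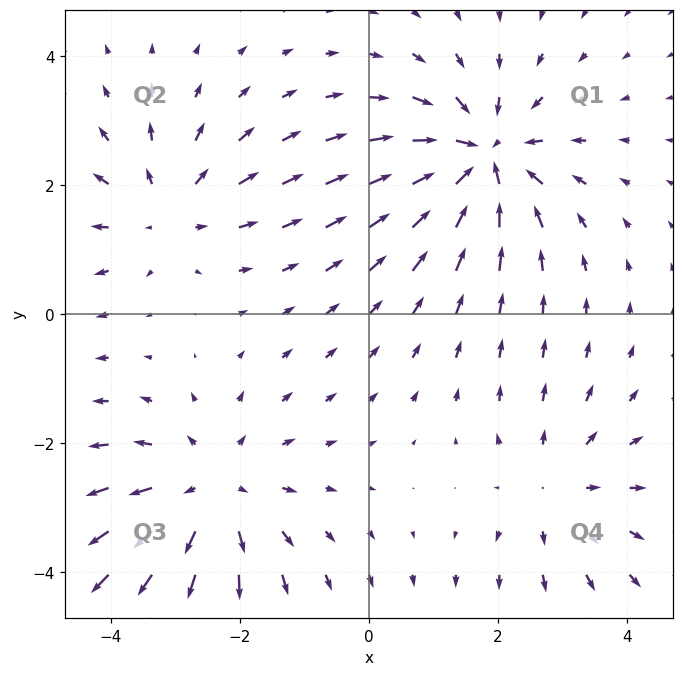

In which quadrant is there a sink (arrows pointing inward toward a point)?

Q1

The sink sits at approximately (1.8, 2.4), which lies in quadrant Q1. The divergence there is about -5, negative as expected for a sink.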